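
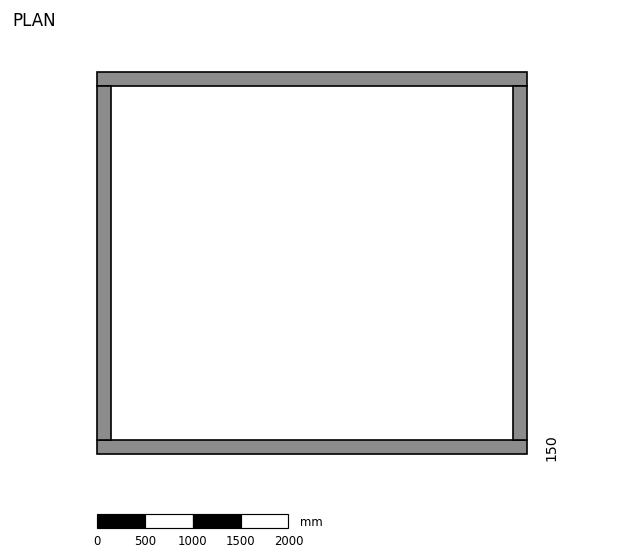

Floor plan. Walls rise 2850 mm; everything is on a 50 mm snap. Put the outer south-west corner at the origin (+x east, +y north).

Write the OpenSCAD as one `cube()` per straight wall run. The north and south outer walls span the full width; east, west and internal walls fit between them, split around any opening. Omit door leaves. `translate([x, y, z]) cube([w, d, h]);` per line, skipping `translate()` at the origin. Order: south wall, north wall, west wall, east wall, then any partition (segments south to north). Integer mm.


cube([4500, 150, 2850]);
translate([0, 3850, 0]) cube([4500, 150, 2850]);
translate([0, 150, 0]) cube([150, 3700, 2850]);
translate([4350, 150, 0]) cube([150, 3700, 2850]);


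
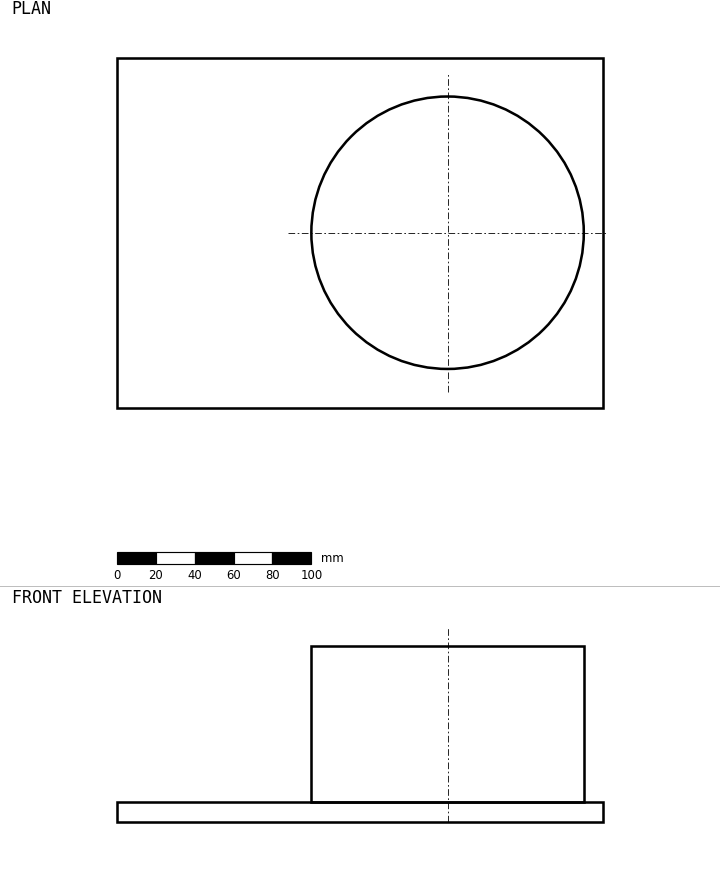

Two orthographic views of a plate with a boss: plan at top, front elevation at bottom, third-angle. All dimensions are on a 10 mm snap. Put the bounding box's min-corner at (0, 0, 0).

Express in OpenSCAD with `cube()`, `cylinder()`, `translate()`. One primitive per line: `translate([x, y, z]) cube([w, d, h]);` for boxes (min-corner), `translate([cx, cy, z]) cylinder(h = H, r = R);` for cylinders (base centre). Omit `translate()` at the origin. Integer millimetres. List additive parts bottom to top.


cube([250, 180, 10]);
translate([170, 90, 10]) cylinder(h = 80, r = 70);


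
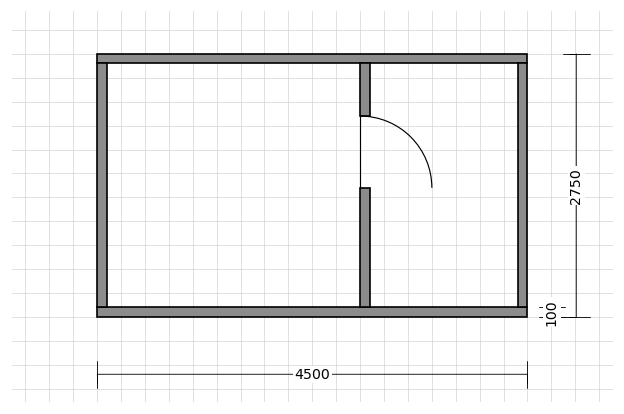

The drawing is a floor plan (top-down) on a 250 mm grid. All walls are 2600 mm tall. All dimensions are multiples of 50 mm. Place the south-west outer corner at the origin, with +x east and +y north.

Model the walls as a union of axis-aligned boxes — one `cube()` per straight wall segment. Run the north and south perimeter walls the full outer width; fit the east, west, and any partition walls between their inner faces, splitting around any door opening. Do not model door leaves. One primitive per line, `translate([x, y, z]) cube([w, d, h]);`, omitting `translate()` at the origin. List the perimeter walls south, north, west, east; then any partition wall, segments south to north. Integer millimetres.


cube([4500, 100, 2600]);
translate([0, 2650, 0]) cube([4500, 100, 2600]);
translate([0, 100, 0]) cube([100, 2550, 2600]);
translate([4400, 100, 0]) cube([100, 2550, 2600]);
translate([2750, 100, 0]) cube([100, 1250, 2600]);
translate([2750, 2100, 0]) cube([100, 550, 2600]);


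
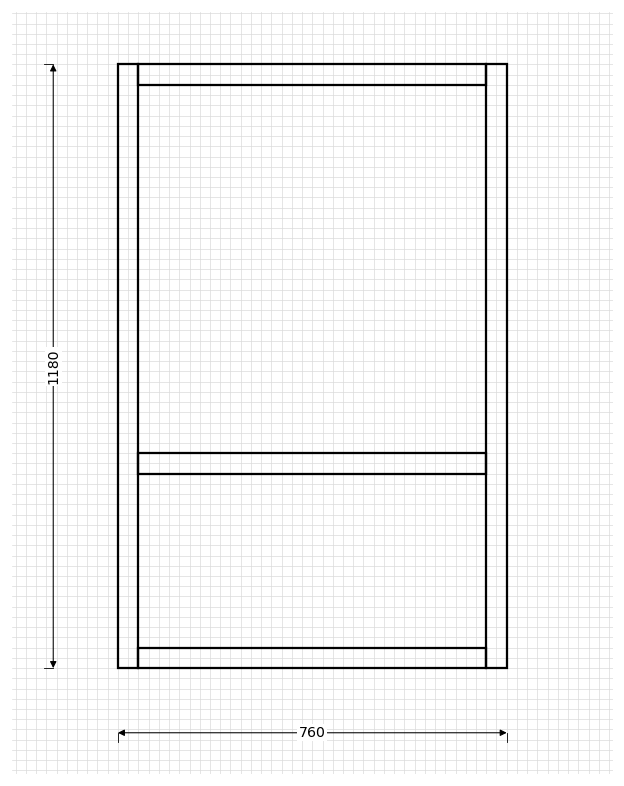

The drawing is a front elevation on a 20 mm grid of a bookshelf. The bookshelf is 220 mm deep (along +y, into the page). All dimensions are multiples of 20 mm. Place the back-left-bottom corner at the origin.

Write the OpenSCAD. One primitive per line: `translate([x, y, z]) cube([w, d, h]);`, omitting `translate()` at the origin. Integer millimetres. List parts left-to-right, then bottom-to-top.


cube([40, 220, 1180]);
translate([40, 0, 0]) cube([680, 220, 40]);
translate([40, 0, 380]) cube([680, 220, 40]);
translate([40, 0, 1140]) cube([680, 220, 40]);
translate([720, 0, 0]) cube([40, 220, 1180]);


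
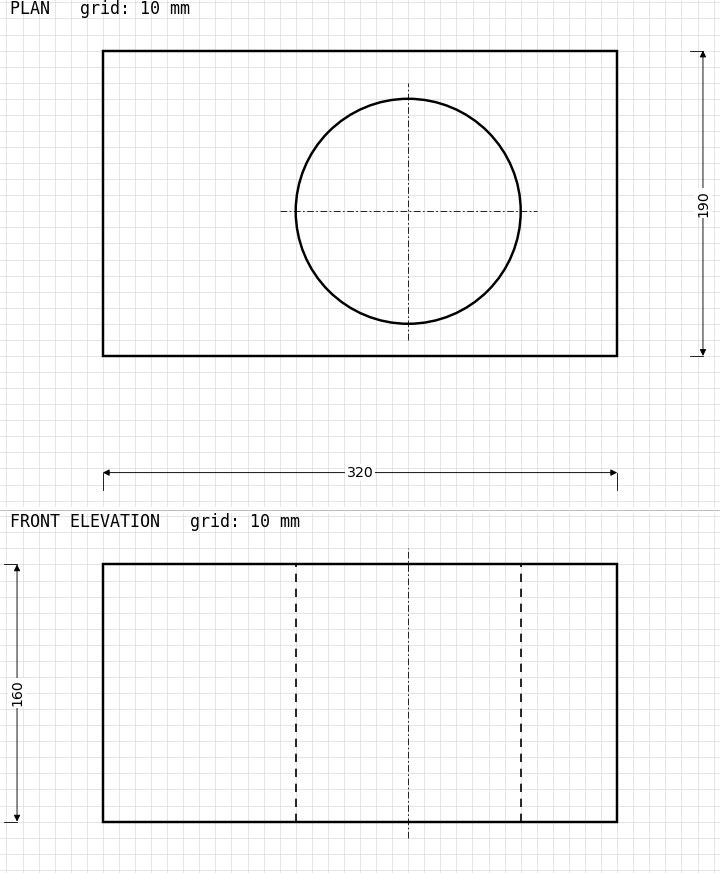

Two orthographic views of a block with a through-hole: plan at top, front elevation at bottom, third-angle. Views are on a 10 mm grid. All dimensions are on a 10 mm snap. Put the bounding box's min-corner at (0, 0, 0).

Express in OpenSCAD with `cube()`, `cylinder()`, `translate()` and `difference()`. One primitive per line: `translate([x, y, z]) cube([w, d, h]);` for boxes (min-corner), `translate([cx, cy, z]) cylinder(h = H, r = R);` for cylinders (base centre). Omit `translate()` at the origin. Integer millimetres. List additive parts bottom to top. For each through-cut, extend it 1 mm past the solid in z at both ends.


difference() {
  cube([320, 190, 160]);
  translate([190, 90, -1]) cylinder(h = 162, r = 70);
}


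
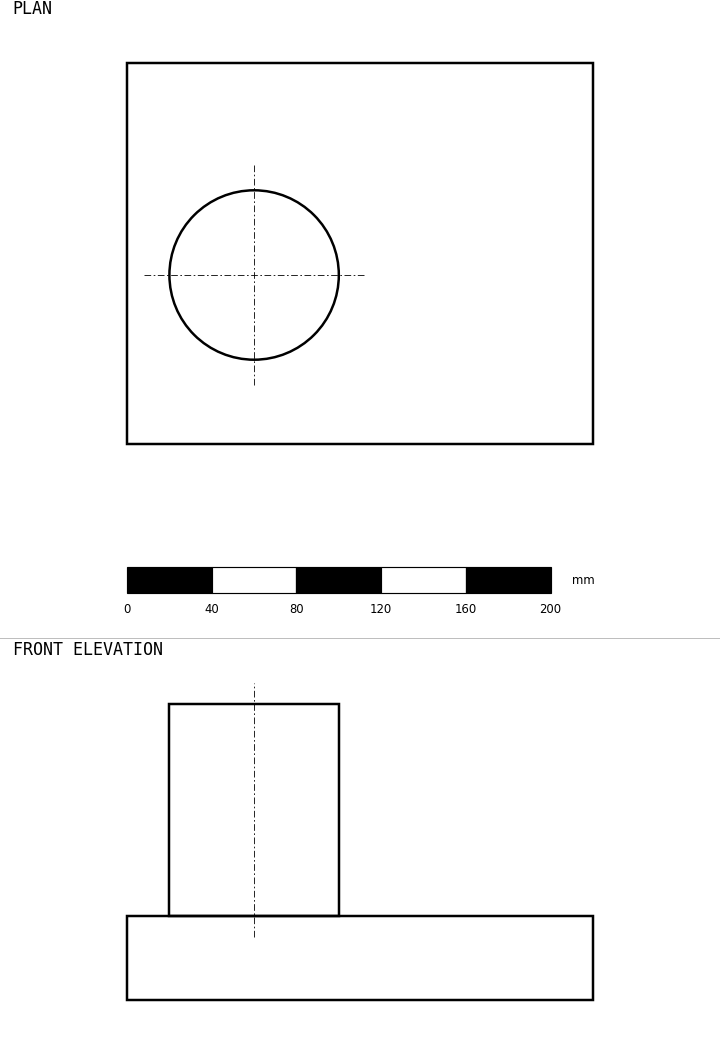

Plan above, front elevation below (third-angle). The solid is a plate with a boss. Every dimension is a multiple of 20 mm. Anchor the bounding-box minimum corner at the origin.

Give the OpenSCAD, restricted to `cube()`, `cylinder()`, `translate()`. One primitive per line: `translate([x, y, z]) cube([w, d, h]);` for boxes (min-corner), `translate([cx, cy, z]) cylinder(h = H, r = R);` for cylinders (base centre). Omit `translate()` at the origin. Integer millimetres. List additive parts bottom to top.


cube([220, 180, 40]);
translate([60, 80, 40]) cylinder(h = 100, r = 40);


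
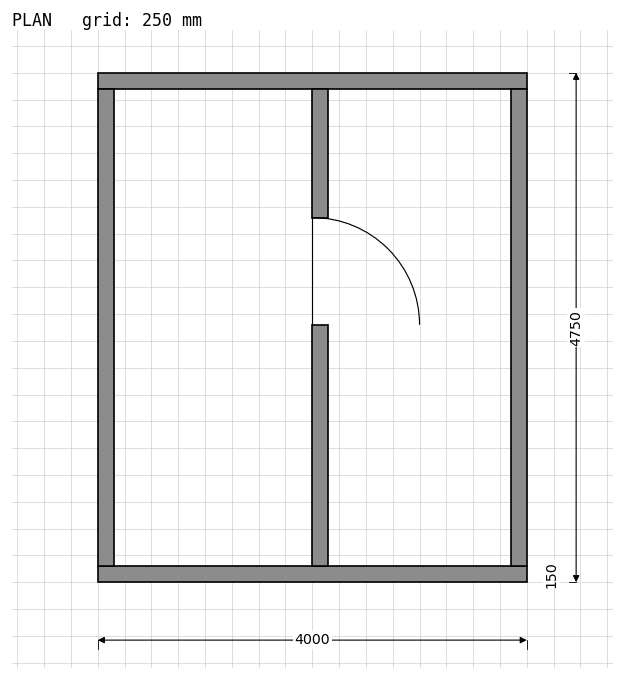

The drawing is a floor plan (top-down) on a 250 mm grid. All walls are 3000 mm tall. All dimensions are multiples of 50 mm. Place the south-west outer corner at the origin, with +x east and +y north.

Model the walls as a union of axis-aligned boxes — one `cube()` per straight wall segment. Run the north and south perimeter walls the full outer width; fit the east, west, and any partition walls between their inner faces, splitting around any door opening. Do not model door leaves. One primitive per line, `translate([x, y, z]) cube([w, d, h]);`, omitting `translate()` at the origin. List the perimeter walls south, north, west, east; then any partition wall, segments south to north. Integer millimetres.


cube([4000, 150, 3000]);
translate([0, 4600, 0]) cube([4000, 150, 3000]);
translate([0, 150, 0]) cube([150, 4450, 3000]);
translate([3850, 150, 0]) cube([150, 4450, 3000]);
translate([2000, 150, 0]) cube([150, 2250, 3000]);
translate([2000, 3400, 0]) cube([150, 1200, 3000]);


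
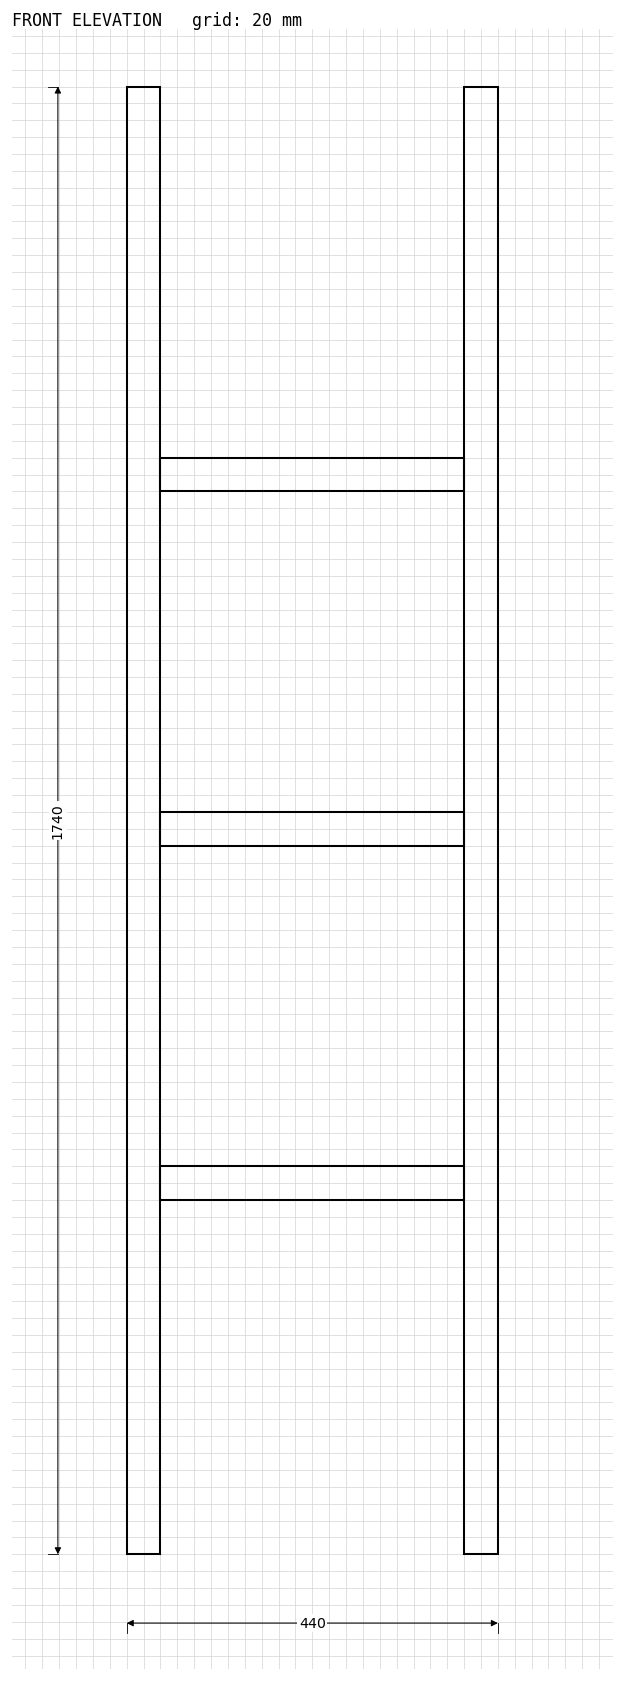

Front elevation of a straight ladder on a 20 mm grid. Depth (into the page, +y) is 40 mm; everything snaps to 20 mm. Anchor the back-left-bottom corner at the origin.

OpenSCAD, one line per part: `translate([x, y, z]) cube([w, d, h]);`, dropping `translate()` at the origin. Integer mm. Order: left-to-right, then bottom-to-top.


cube([40, 40, 1740]);
translate([40, 0, 420]) cube([360, 40, 40]);
translate([40, 0, 840]) cube([360, 40, 40]);
translate([40, 0, 1260]) cube([360, 40, 40]);
translate([400, 0, 0]) cube([40, 40, 1740]);


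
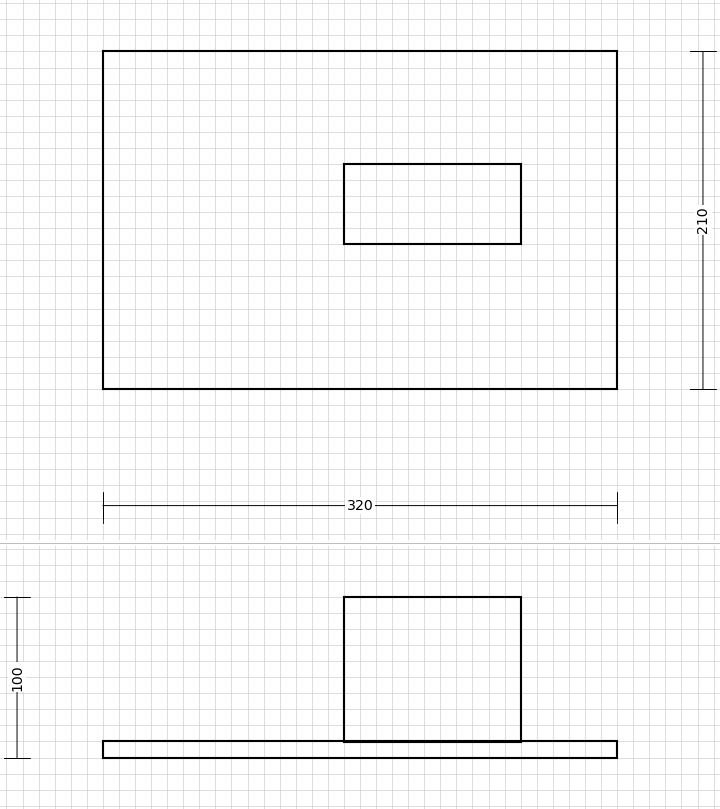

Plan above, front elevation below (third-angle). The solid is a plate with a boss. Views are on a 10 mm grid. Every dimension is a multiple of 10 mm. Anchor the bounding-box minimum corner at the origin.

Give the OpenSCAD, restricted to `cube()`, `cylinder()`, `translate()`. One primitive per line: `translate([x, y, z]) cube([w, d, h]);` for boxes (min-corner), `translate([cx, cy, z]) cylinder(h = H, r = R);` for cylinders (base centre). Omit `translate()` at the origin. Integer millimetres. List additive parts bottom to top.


cube([320, 210, 10]);
translate([150, 90, 10]) cube([110, 50, 90]);


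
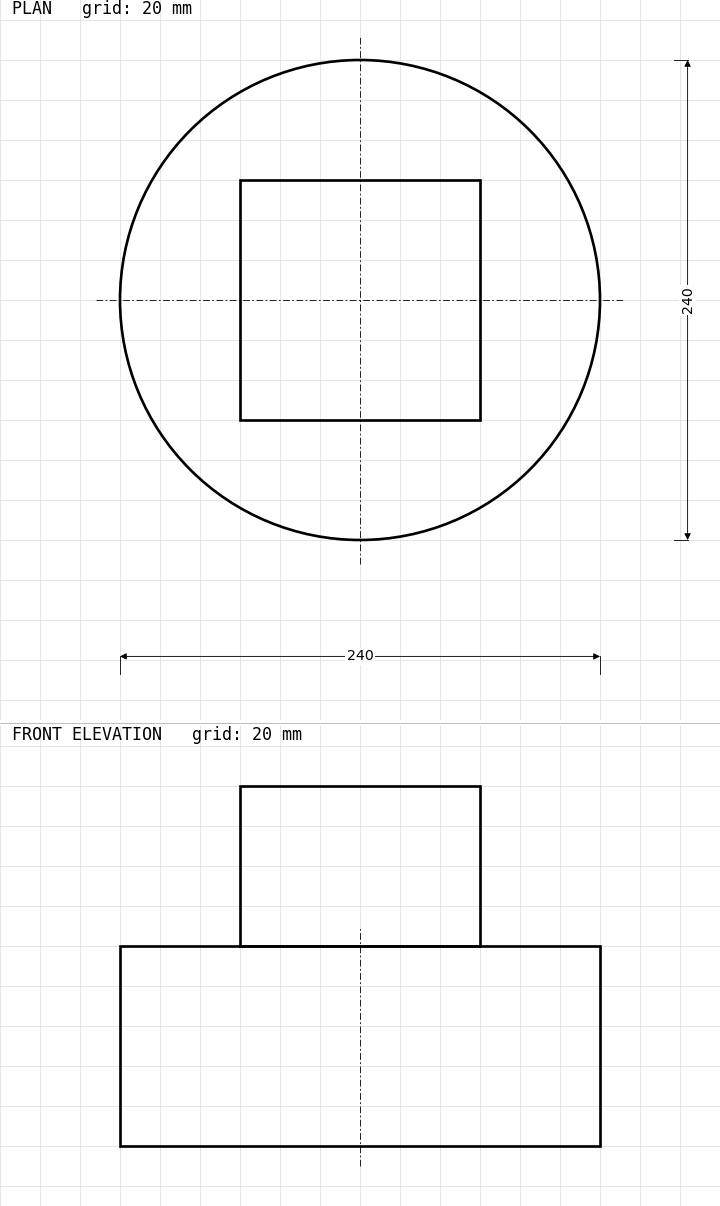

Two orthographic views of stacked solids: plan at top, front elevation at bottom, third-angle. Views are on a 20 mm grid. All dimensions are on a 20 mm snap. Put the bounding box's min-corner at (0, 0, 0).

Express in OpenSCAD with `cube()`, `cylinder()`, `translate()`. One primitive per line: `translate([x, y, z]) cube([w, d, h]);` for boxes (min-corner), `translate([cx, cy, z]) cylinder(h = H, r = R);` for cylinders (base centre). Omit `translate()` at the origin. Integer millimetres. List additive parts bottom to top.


translate([120, 120, 0]) cylinder(h = 100, r = 120);
translate([60, 60, 100]) cube([120, 120, 80]);


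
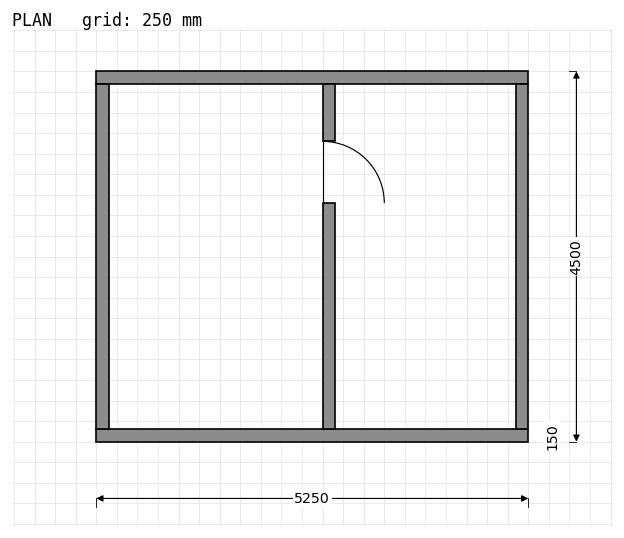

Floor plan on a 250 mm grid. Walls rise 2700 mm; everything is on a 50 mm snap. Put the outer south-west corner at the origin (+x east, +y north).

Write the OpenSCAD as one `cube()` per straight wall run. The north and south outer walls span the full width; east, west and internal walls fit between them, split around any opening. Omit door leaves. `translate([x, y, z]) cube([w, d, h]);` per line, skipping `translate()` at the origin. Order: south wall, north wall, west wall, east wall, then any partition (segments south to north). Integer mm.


cube([5250, 150, 2700]);
translate([0, 4350, 0]) cube([5250, 150, 2700]);
translate([0, 150, 0]) cube([150, 4200, 2700]);
translate([5100, 150, 0]) cube([150, 4200, 2700]);
translate([2750, 150, 0]) cube([150, 2750, 2700]);
translate([2750, 3650, 0]) cube([150, 700, 2700]);


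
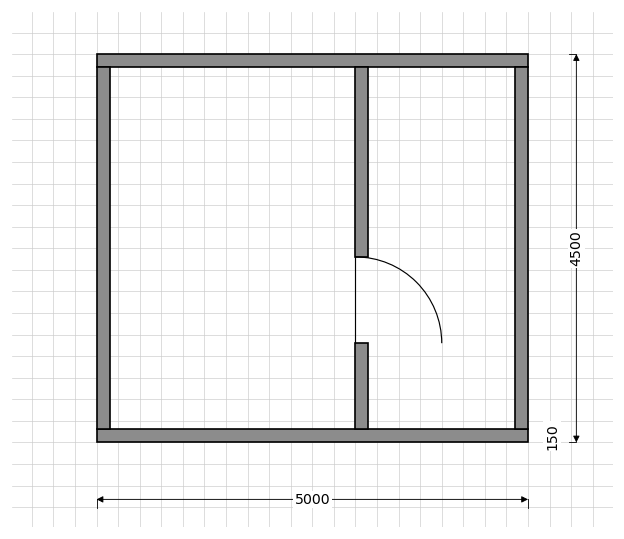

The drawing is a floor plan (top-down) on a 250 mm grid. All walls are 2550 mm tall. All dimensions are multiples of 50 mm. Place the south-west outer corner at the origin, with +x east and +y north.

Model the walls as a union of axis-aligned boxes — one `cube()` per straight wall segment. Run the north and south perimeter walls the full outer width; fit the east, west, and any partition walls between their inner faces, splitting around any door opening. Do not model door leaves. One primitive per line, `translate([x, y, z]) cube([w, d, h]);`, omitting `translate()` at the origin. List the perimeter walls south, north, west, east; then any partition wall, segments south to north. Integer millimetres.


cube([5000, 150, 2550]);
translate([0, 4350, 0]) cube([5000, 150, 2550]);
translate([0, 150, 0]) cube([150, 4200, 2550]);
translate([4850, 150, 0]) cube([150, 4200, 2550]);
translate([3000, 150, 0]) cube([150, 1000, 2550]);
translate([3000, 2150, 0]) cube([150, 2200, 2550]);


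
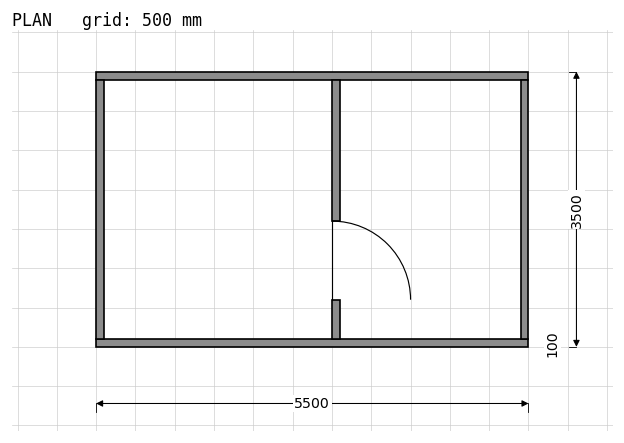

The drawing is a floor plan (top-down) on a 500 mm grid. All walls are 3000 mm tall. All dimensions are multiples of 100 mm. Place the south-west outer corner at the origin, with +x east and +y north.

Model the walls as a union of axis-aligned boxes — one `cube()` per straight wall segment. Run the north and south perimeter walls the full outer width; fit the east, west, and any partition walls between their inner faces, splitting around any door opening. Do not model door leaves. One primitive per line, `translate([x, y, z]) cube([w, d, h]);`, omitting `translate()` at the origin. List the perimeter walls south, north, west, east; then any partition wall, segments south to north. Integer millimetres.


cube([5500, 100, 3000]);
translate([0, 3400, 0]) cube([5500, 100, 3000]);
translate([0, 100, 0]) cube([100, 3300, 3000]);
translate([5400, 100, 0]) cube([100, 3300, 3000]);
translate([3000, 100, 0]) cube([100, 500, 3000]);
translate([3000, 1600, 0]) cube([100, 1800, 3000]);


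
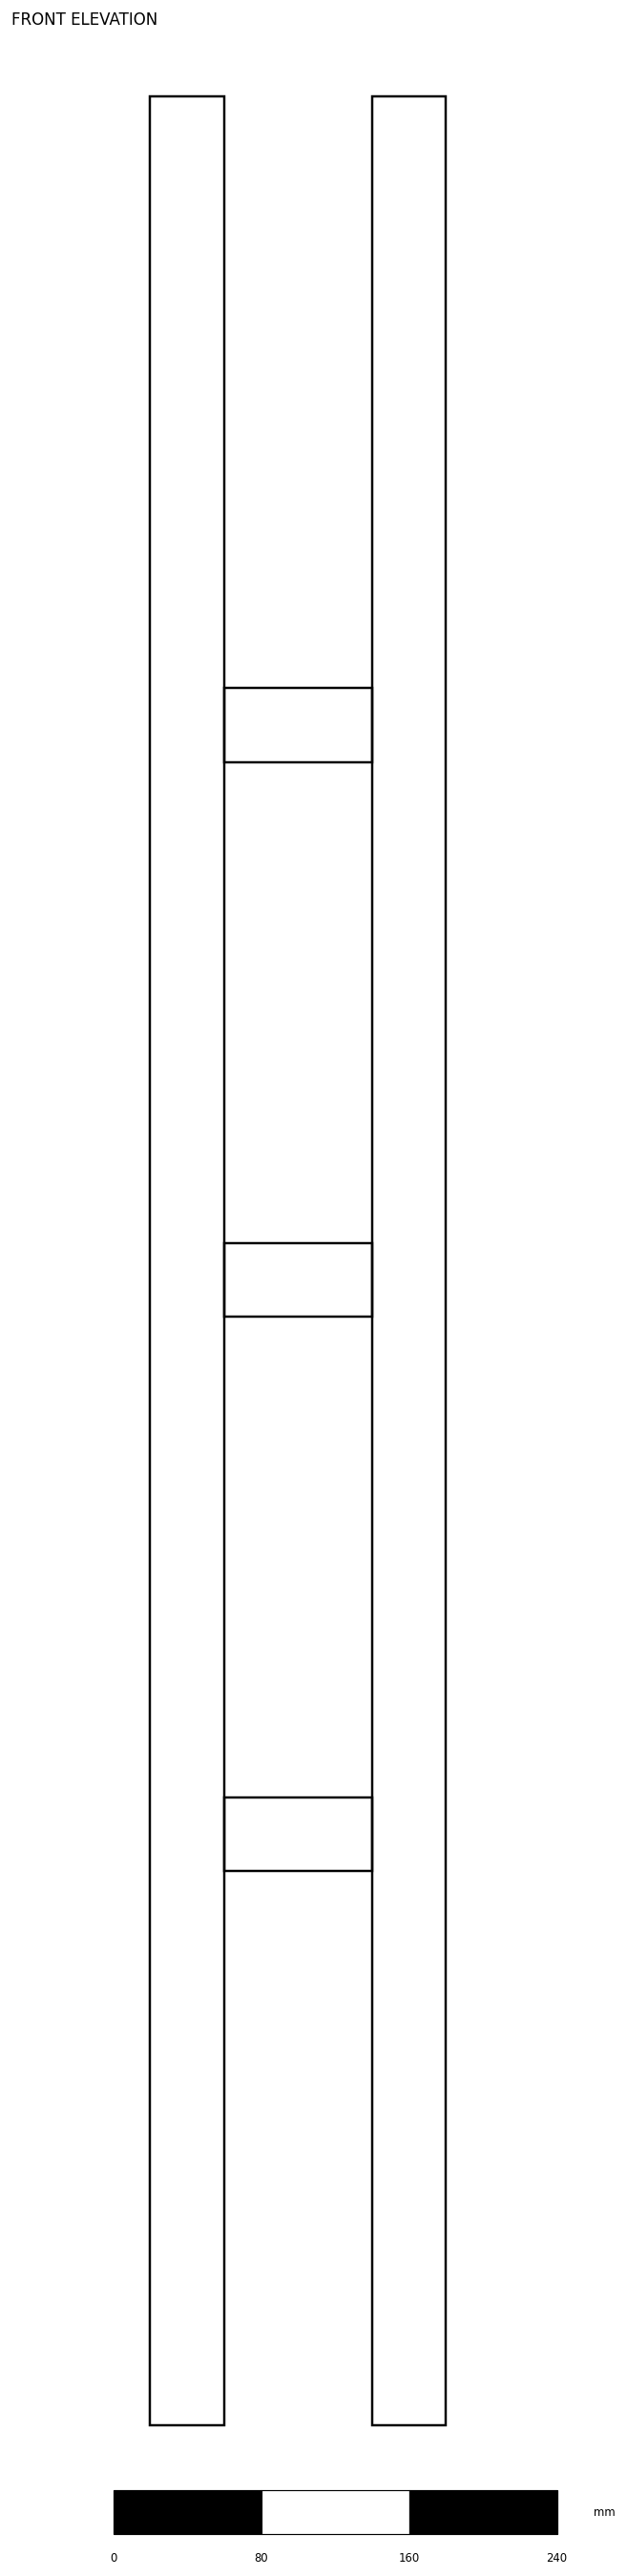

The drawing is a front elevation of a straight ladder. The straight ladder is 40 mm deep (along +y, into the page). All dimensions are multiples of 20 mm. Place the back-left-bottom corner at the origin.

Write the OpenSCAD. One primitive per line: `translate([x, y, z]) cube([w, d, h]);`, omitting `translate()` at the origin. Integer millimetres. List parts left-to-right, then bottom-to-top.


cube([40, 40, 1260]);
translate([40, 0, 300]) cube([80, 40, 40]);
translate([40, 0, 600]) cube([80, 40, 40]);
translate([40, 0, 900]) cube([80, 40, 40]);
translate([120, 0, 0]) cube([40, 40, 1260]);


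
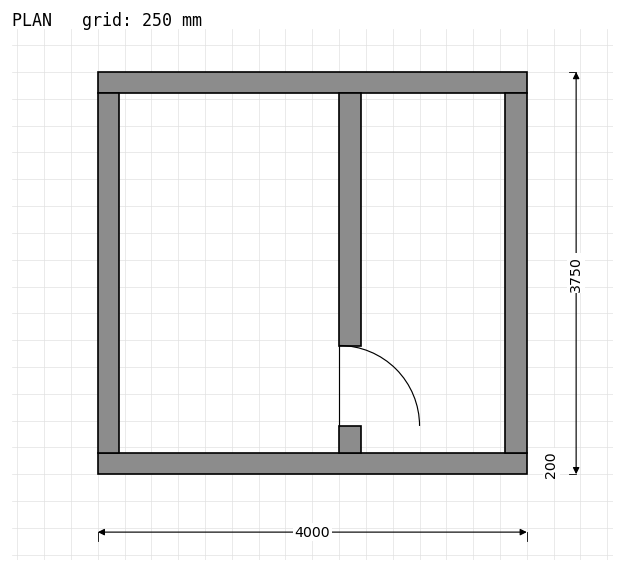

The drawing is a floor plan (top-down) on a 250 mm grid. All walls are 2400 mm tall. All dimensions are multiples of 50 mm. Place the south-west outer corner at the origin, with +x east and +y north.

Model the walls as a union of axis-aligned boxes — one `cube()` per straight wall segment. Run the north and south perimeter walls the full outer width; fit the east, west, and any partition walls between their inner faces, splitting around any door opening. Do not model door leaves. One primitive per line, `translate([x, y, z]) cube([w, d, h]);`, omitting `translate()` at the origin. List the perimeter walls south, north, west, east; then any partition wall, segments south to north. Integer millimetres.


cube([4000, 200, 2400]);
translate([0, 3550, 0]) cube([4000, 200, 2400]);
translate([0, 200, 0]) cube([200, 3350, 2400]);
translate([3800, 200, 0]) cube([200, 3350, 2400]);
translate([2250, 200, 0]) cube([200, 250, 2400]);
translate([2250, 1200, 0]) cube([200, 2350, 2400]);


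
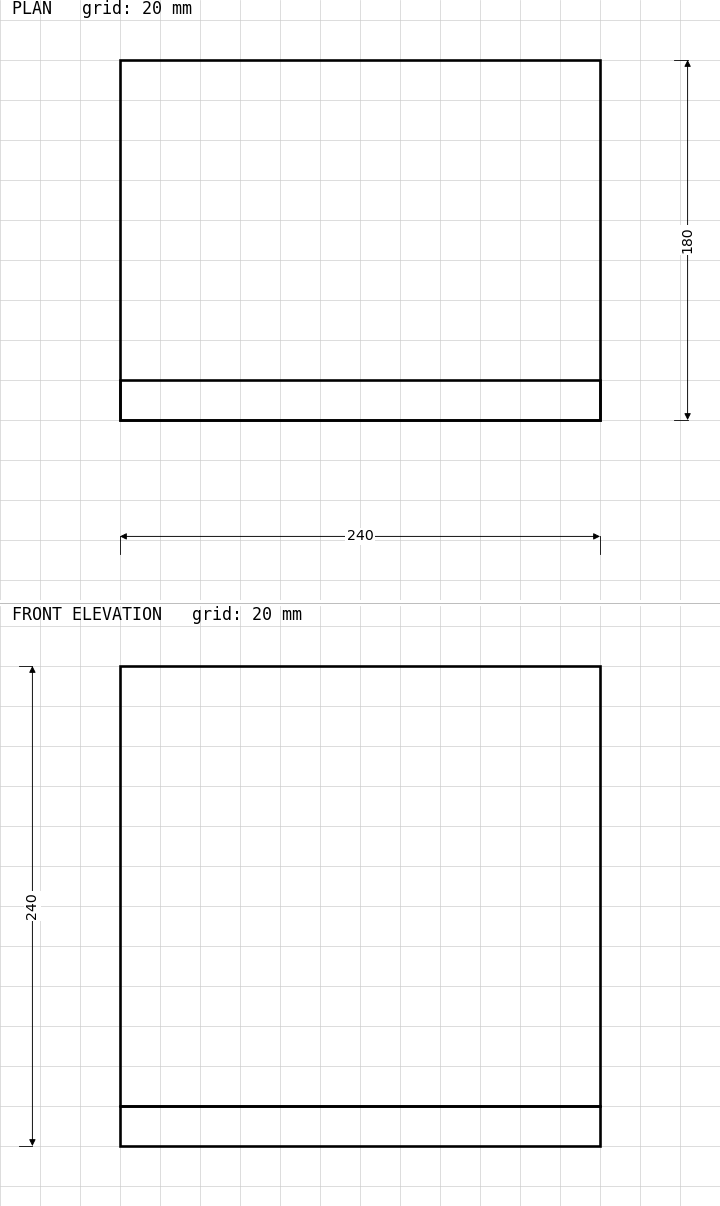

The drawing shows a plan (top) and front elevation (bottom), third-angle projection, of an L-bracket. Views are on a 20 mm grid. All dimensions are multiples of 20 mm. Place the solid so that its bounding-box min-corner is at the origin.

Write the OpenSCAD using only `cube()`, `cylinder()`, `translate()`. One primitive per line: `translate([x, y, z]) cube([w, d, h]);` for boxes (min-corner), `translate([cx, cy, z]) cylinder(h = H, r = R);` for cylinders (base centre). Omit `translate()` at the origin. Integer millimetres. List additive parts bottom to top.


cube([240, 180, 20]);
translate([0, 0, 20]) cube([240, 20, 220]);


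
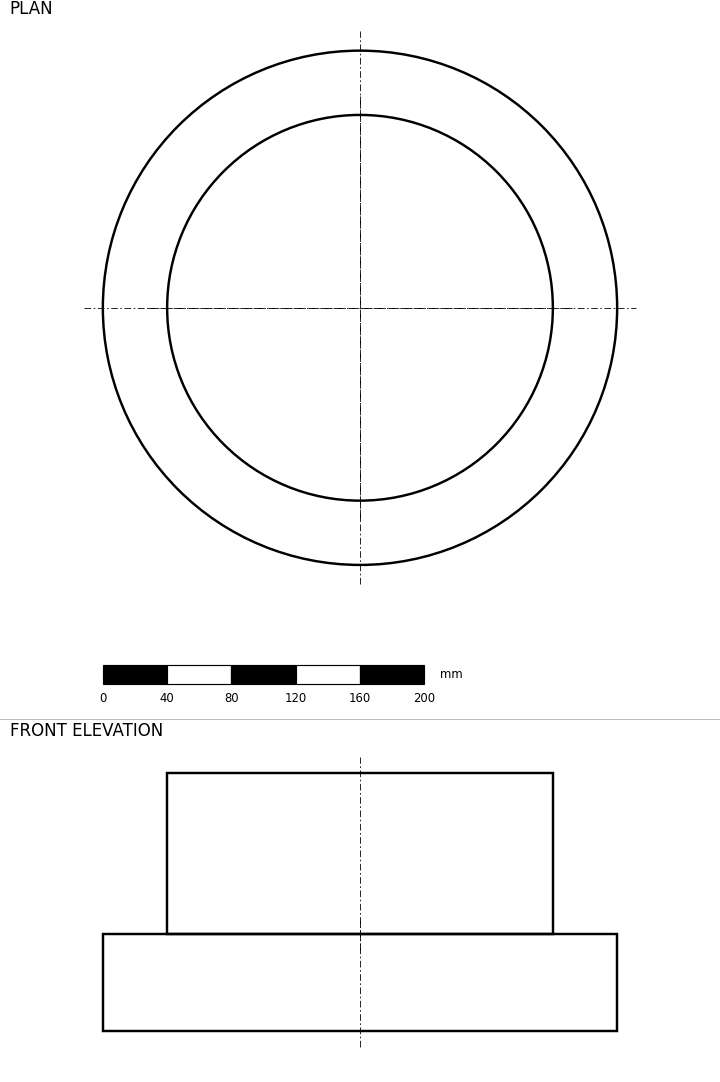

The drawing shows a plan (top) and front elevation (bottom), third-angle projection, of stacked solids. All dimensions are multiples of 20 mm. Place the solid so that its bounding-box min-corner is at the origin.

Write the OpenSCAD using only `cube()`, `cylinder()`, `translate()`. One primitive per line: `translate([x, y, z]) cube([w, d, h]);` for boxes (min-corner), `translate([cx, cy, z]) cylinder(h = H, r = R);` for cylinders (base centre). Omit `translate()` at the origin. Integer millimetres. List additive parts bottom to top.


translate([160, 160, 0]) cylinder(h = 60, r = 160);
translate([160, 160, 60]) cylinder(h = 100, r = 120);


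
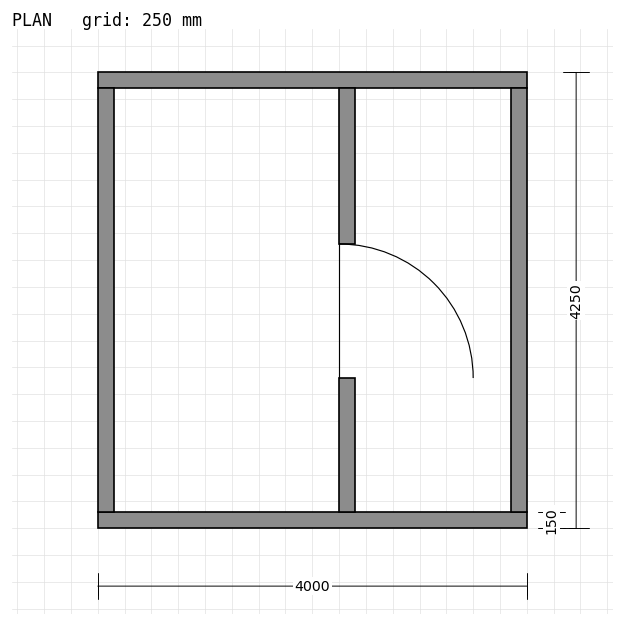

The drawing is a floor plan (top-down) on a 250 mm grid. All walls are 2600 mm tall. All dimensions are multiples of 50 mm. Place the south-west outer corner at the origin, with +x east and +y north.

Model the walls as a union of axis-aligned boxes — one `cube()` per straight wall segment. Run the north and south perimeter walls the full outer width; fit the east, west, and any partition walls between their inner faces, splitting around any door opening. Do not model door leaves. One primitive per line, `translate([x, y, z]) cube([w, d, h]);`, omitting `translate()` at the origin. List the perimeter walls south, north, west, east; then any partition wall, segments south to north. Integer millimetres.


cube([4000, 150, 2600]);
translate([0, 4100, 0]) cube([4000, 150, 2600]);
translate([0, 150, 0]) cube([150, 3950, 2600]);
translate([3850, 150, 0]) cube([150, 3950, 2600]);
translate([2250, 150, 0]) cube([150, 1250, 2600]);
translate([2250, 2650, 0]) cube([150, 1450, 2600]);


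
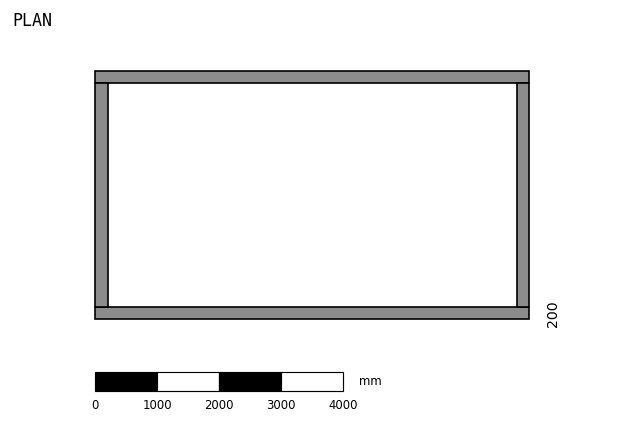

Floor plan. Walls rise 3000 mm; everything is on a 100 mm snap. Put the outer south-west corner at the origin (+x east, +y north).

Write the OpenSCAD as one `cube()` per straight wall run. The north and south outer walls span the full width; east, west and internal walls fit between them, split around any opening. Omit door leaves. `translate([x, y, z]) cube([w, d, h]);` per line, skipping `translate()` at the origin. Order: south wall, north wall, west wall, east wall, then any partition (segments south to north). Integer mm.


cube([7000, 200, 3000]);
translate([0, 3800, 0]) cube([7000, 200, 3000]);
translate([0, 200, 0]) cube([200, 3600, 3000]);
translate([6800, 200, 0]) cube([200, 3600, 3000]);


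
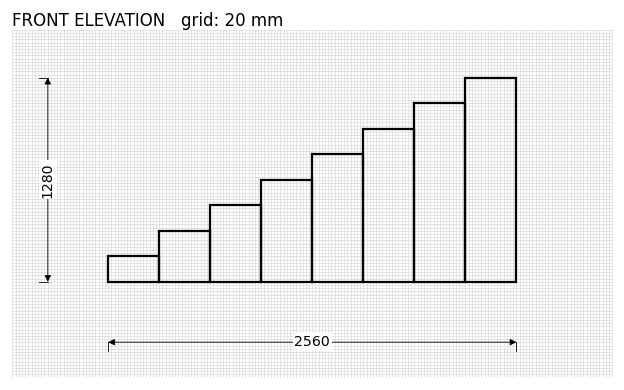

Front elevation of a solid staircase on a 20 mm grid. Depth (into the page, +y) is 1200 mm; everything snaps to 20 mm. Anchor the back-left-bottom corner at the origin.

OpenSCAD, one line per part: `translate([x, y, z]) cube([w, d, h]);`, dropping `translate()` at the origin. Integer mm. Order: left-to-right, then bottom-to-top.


cube([320, 1200, 160]);
translate([320, 0, 0]) cube([320, 1200, 320]);
translate([640, 0, 0]) cube([320, 1200, 480]);
translate([960, 0, 0]) cube([320, 1200, 640]);
translate([1280, 0, 0]) cube([320, 1200, 800]);
translate([1600, 0, 0]) cube([320, 1200, 960]);
translate([1920, 0, 0]) cube([320, 1200, 1120]);
translate([2240, 0, 0]) cube([320, 1200, 1280]);


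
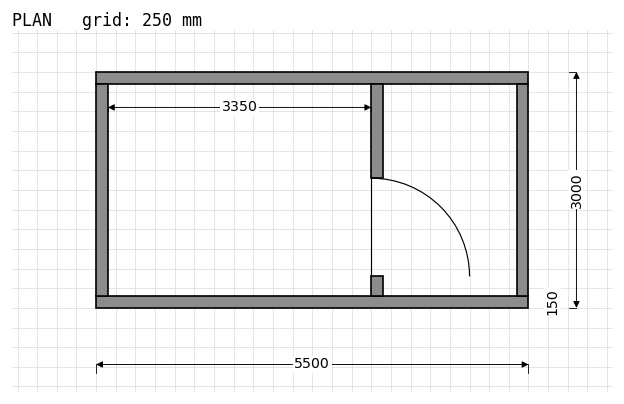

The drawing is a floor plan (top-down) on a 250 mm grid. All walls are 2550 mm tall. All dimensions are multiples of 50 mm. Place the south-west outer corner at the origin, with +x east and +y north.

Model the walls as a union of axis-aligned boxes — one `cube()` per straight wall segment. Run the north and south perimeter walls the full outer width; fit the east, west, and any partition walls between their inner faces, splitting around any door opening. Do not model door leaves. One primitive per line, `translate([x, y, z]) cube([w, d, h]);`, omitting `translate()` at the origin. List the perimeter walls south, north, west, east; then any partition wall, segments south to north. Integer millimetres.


cube([5500, 150, 2550]);
translate([0, 2850, 0]) cube([5500, 150, 2550]);
translate([0, 150, 0]) cube([150, 2700, 2550]);
translate([5350, 150, 0]) cube([150, 2700, 2550]);
translate([3500, 150, 0]) cube([150, 250, 2550]);
translate([3500, 1650, 0]) cube([150, 1200, 2550]);


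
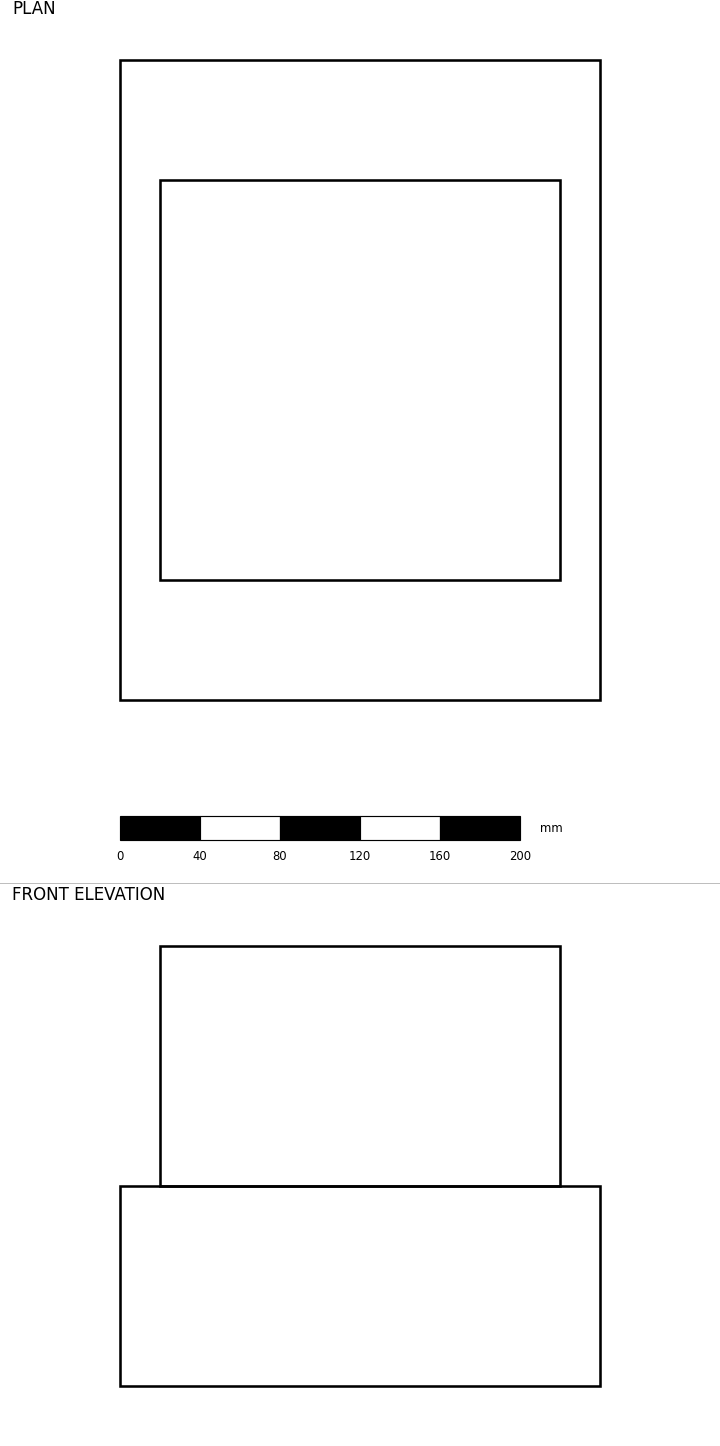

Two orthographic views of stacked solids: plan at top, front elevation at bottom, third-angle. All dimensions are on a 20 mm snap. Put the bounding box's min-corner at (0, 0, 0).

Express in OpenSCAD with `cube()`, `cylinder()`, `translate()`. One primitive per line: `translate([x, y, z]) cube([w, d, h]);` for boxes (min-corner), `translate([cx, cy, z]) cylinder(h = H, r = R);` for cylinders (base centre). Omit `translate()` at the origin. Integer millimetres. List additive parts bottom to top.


cube([240, 320, 100]);
translate([20, 60, 100]) cube([200, 200, 120]);


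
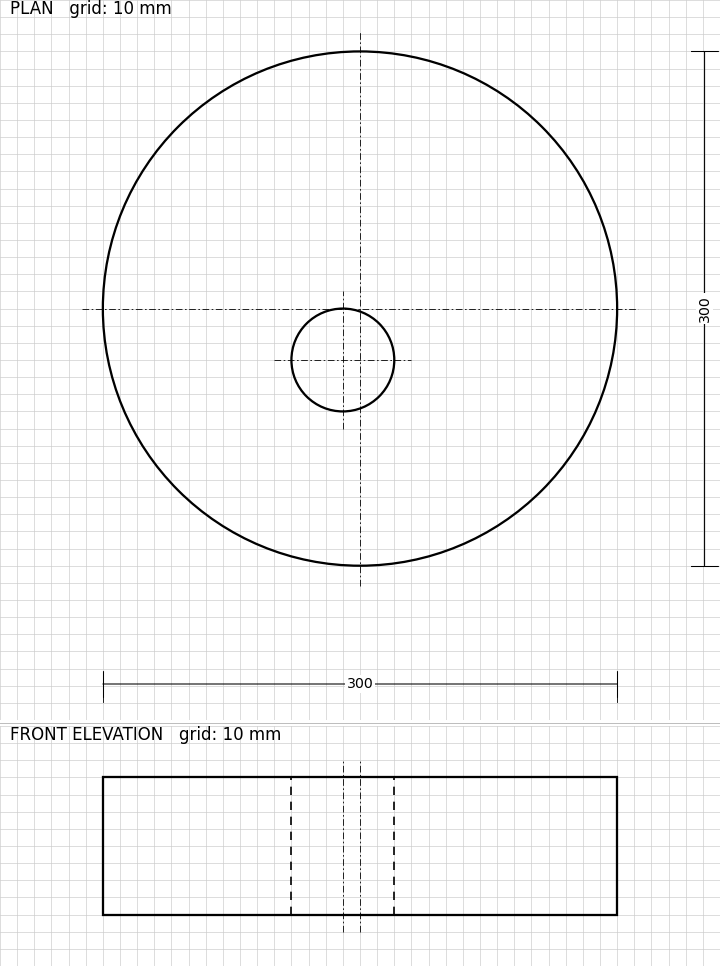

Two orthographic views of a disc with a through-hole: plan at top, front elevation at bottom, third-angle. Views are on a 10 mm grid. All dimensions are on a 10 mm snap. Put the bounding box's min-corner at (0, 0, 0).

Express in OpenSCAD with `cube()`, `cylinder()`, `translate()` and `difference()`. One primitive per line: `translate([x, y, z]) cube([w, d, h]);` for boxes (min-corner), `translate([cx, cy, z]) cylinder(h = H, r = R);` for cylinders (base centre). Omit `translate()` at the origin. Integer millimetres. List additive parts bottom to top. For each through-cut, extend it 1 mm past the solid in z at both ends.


difference() {
  translate([150, 150, 0]) cylinder(h = 80, r = 150);
  translate([140, 120, -1]) cylinder(h = 82, r = 30);
}


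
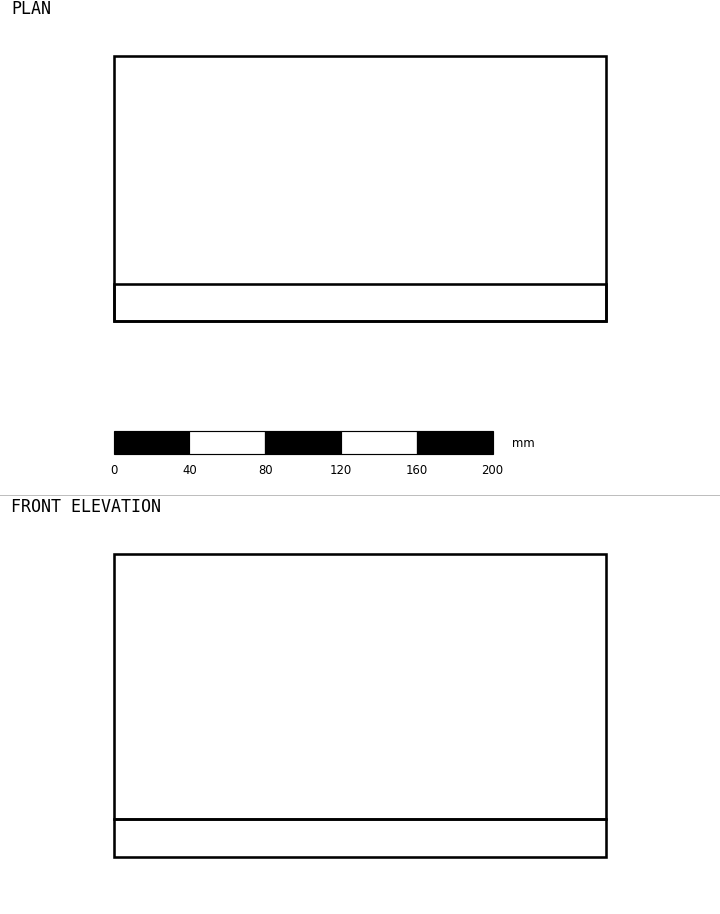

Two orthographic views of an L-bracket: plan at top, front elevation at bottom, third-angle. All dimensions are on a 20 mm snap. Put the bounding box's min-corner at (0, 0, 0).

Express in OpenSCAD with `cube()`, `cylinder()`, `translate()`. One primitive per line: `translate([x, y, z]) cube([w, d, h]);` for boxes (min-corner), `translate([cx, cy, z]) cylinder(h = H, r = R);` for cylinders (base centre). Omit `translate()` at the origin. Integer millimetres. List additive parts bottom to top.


cube([260, 140, 20]);
translate([0, 0, 20]) cube([260, 20, 140]);


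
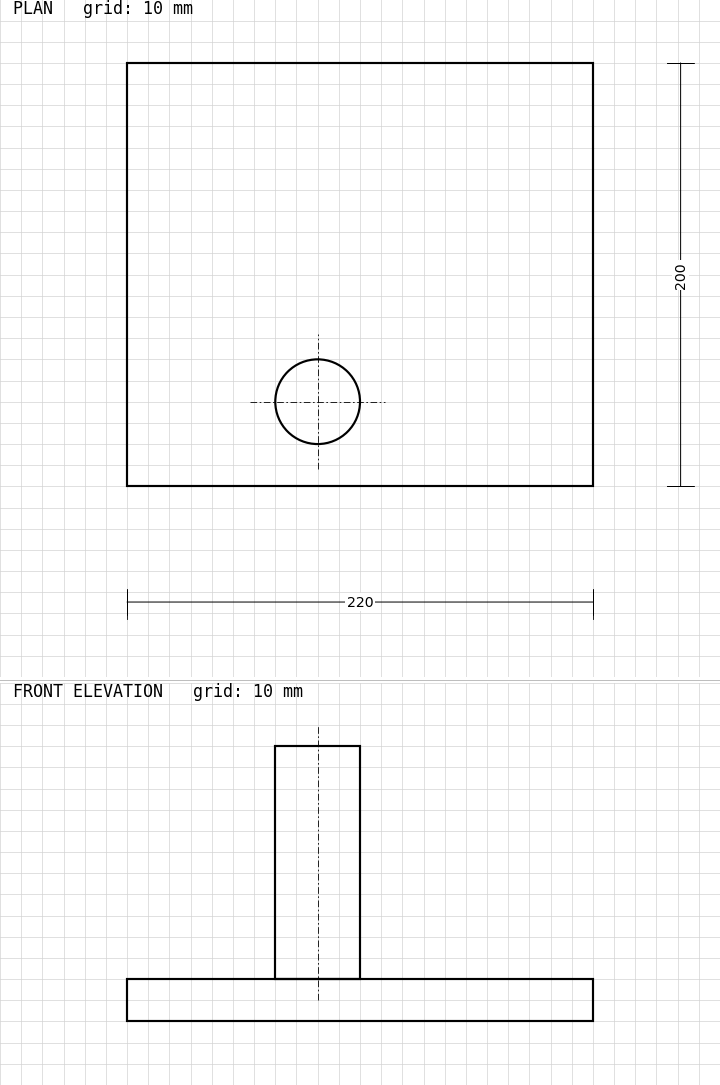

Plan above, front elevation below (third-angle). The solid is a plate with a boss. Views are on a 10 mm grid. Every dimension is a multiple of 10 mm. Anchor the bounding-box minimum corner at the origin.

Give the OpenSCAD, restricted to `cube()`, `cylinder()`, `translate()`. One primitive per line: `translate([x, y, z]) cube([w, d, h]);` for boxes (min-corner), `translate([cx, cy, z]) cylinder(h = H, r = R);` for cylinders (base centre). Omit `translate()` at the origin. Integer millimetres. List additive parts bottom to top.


cube([220, 200, 20]);
translate([90, 40, 20]) cylinder(h = 110, r = 20);


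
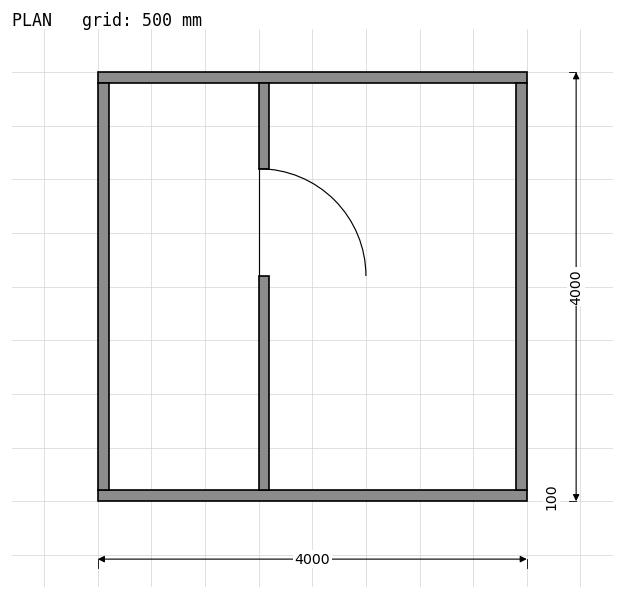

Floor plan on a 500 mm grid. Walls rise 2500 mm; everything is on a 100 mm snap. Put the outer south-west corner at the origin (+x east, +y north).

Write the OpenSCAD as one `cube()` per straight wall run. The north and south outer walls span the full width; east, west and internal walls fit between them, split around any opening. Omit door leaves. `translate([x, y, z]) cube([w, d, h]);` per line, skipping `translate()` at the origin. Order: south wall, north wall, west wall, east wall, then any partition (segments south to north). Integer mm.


cube([4000, 100, 2500]);
translate([0, 3900, 0]) cube([4000, 100, 2500]);
translate([0, 100, 0]) cube([100, 3800, 2500]);
translate([3900, 100, 0]) cube([100, 3800, 2500]);
translate([1500, 100, 0]) cube([100, 2000, 2500]);
translate([1500, 3100, 0]) cube([100, 800, 2500]);


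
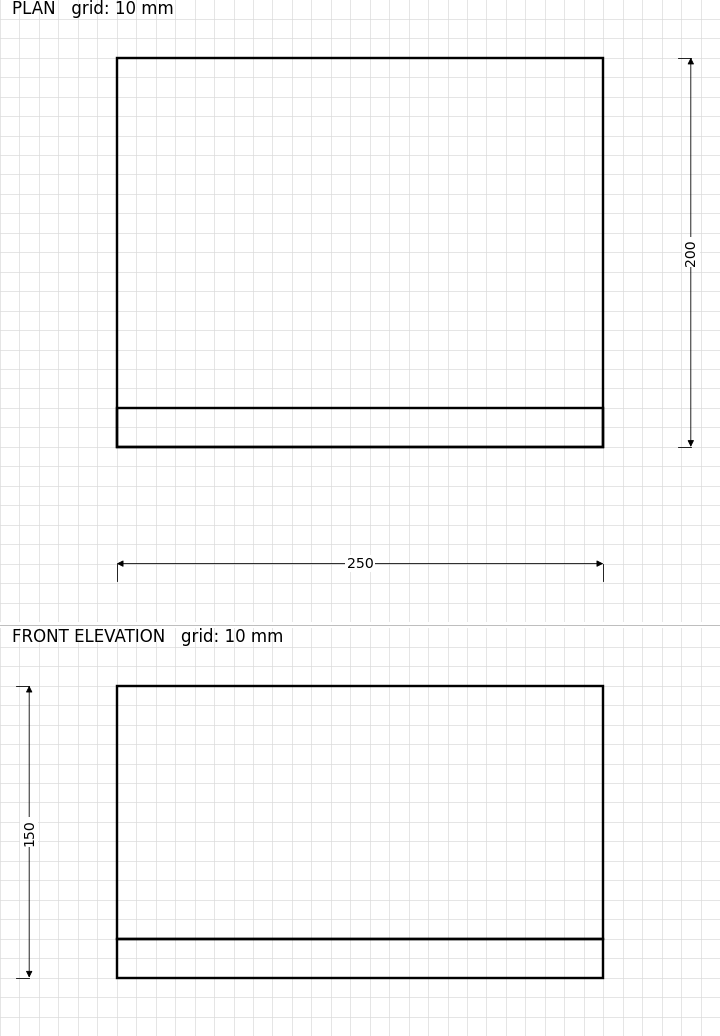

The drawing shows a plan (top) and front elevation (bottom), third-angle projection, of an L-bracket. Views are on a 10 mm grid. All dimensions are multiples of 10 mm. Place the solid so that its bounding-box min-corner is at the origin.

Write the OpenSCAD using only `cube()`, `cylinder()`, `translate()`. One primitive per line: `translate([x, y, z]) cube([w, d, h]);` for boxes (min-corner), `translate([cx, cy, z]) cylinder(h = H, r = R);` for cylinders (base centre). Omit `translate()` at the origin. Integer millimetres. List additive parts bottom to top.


cube([250, 200, 20]);
translate([0, 0, 20]) cube([250, 20, 130]);


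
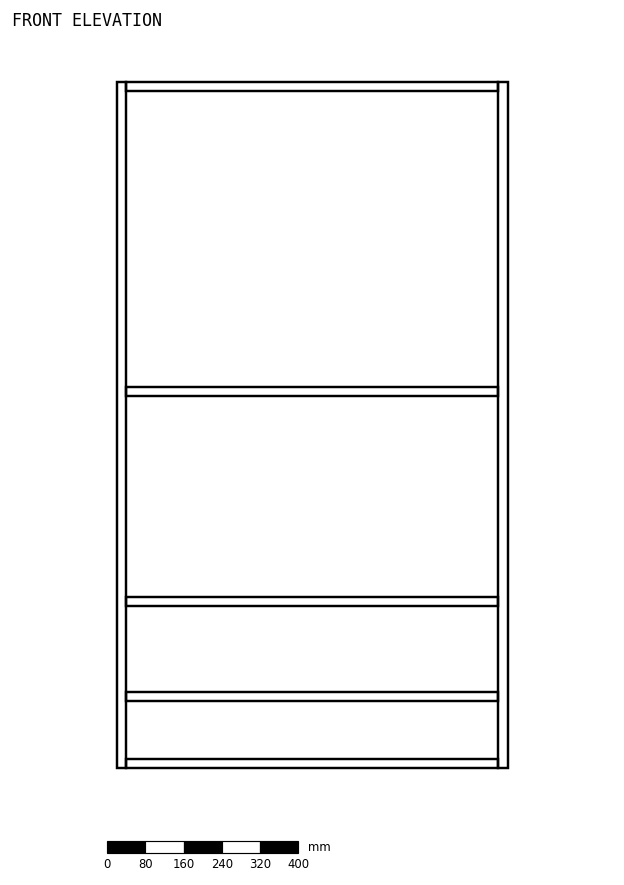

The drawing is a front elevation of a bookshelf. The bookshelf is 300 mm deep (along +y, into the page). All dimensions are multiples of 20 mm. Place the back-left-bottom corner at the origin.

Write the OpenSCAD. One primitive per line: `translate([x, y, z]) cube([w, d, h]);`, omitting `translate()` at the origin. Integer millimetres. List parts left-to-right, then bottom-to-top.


cube([20, 300, 1440]);
translate([20, 0, 0]) cube([780, 300, 20]);
translate([20, 0, 140]) cube([780, 300, 20]);
translate([20, 0, 340]) cube([780, 300, 20]);
translate([20, 0, 780]) cube([780, 300, 20]);
translate([20, 0, 1420]) cube([780, 300, 20]);
translate([800, 0, 0]) cube([20, 300, 1440]);


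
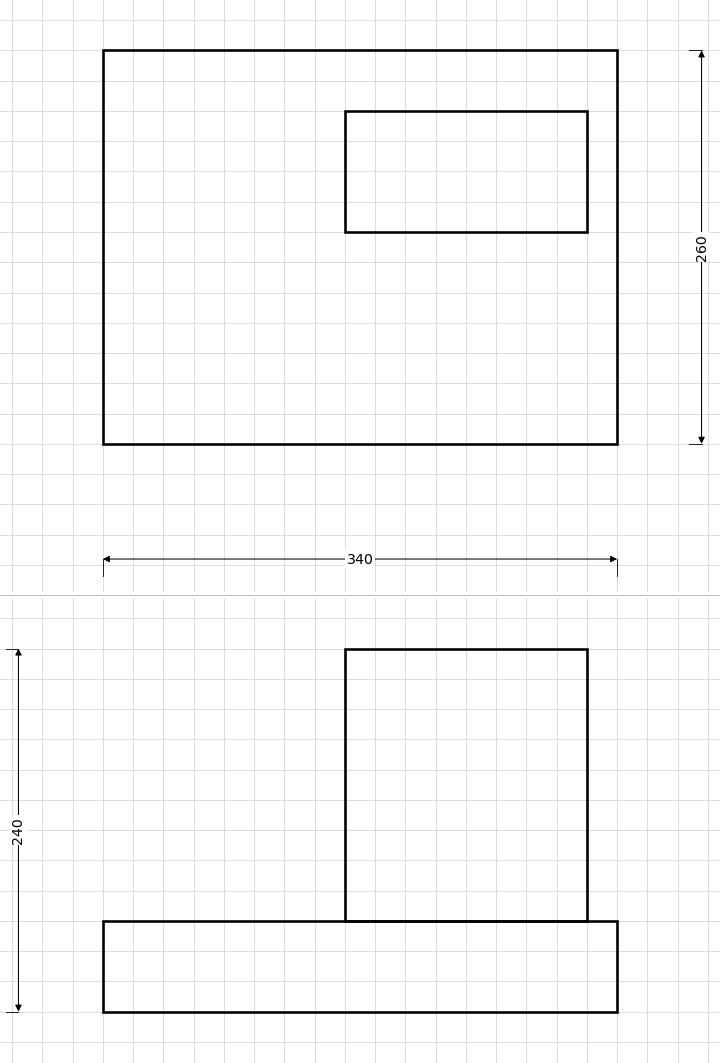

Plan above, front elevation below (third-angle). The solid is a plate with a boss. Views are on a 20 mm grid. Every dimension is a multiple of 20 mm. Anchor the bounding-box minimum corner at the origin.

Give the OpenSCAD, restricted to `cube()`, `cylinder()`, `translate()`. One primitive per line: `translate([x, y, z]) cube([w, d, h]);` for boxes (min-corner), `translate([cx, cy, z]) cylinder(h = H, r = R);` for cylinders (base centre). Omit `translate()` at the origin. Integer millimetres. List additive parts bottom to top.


cube([340, 260, 60]);
translate([160, 140, 60]) cube([160, 80, 180]);


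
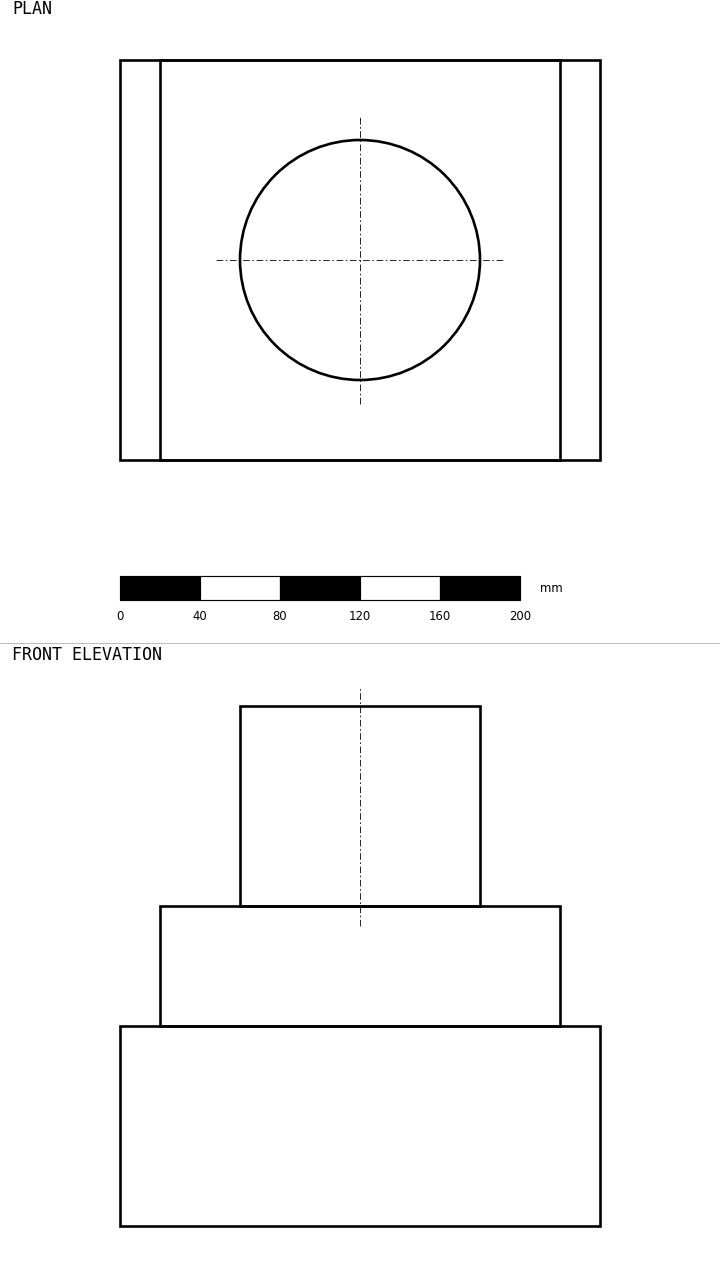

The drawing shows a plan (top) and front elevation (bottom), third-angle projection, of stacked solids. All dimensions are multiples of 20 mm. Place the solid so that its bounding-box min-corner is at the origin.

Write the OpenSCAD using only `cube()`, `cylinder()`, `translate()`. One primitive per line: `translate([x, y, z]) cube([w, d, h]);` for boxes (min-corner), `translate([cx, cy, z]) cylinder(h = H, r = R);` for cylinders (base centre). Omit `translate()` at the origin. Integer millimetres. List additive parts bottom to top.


cube([240, 200, 100]);
translate([20, 0, 100]) cube([200, 200, 60]);
translate([120, 100, 160]) cylinder(h = 100, r = 60);


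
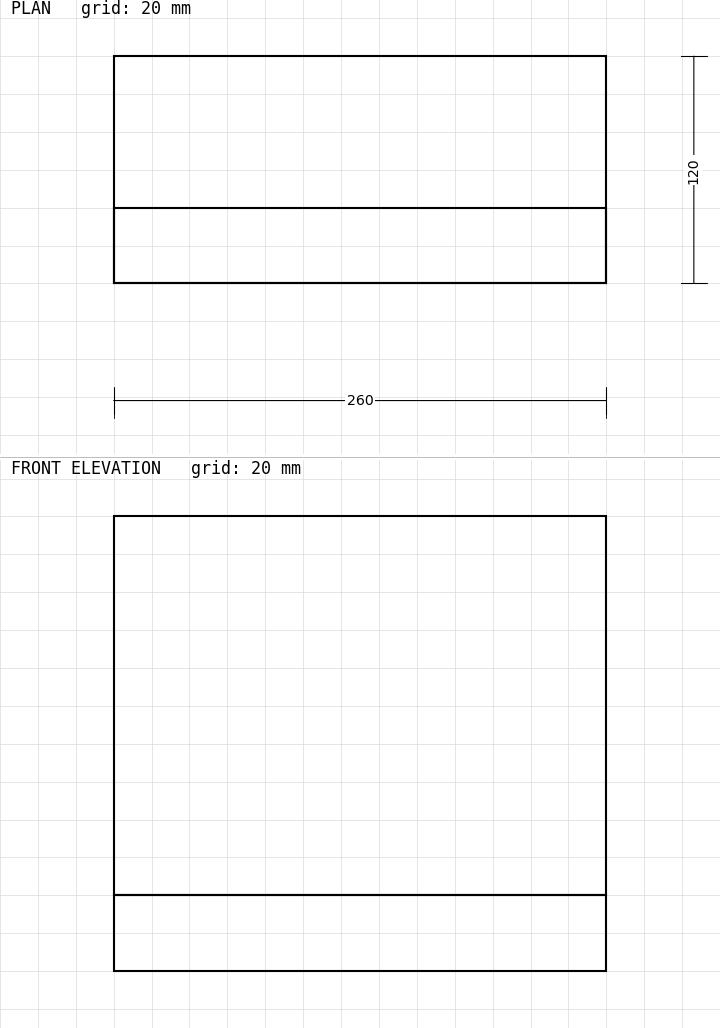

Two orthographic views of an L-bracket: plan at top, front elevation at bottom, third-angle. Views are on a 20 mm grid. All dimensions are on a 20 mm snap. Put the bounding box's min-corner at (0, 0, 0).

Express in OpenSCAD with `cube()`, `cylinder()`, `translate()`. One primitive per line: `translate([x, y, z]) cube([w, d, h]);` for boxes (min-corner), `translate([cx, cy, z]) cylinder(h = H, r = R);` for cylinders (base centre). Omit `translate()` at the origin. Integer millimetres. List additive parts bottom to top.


cube([260, 120, 40]);
translate([0, 0, 40]) cube([260, 40, 200]);


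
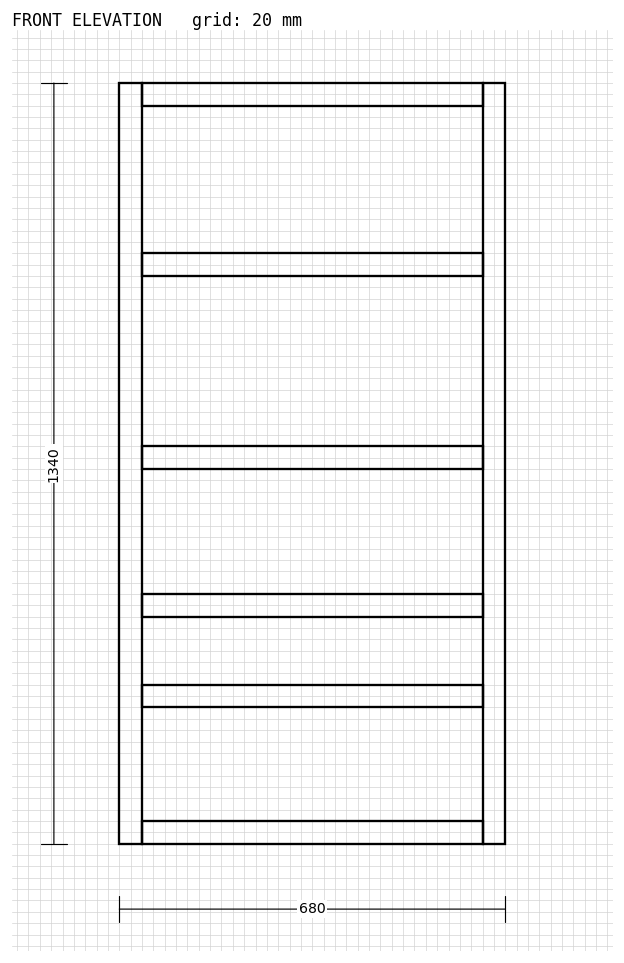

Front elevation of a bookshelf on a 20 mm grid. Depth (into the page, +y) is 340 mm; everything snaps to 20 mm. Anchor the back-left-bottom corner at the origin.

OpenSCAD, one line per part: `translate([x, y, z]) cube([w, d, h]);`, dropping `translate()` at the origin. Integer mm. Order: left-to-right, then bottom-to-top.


cube([40, 340, 1340]);
translate([40, 0, 0]) cube([600, 340, 40]);
translate([40, 0, 240]) cube([600, 340, 40]);
translate([40, 0, 400]) cube([600, 340, 40]);
translate([40, 0, 660]) cube([600, 340, 40]);
translate([40, 0, 1000]) cube([600, 340, 40]);
translate([40, 0, 1300]) cube([600, 340, 40]);
translate([640, 0, 0]) cube([40, 340, 1340]);


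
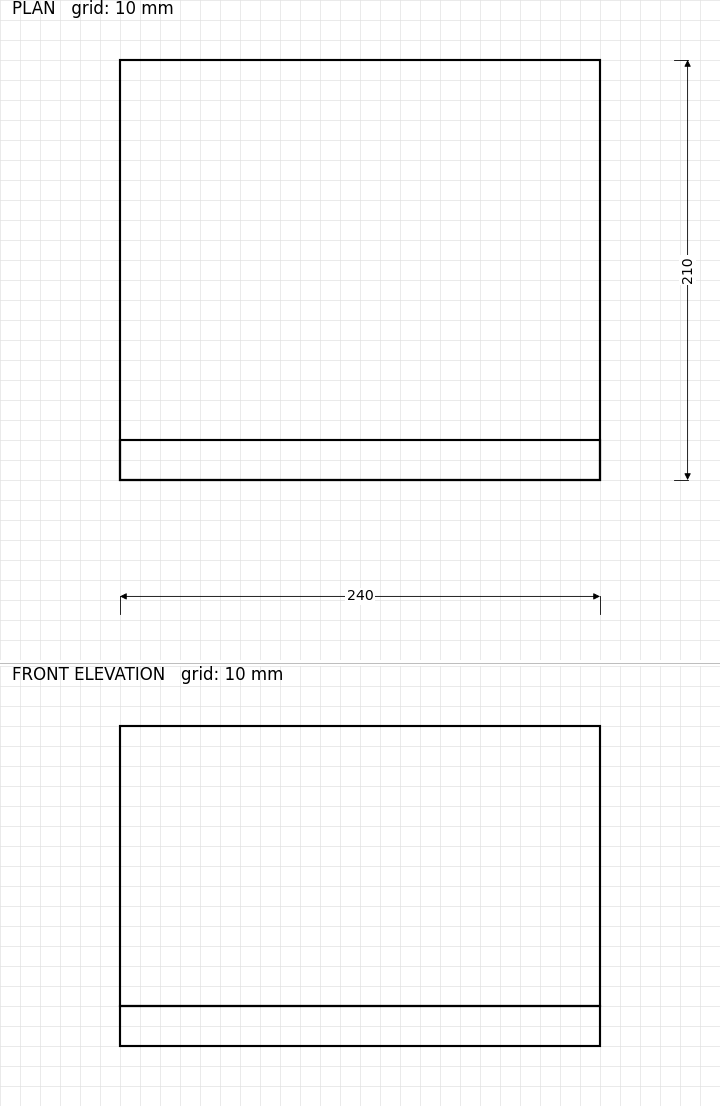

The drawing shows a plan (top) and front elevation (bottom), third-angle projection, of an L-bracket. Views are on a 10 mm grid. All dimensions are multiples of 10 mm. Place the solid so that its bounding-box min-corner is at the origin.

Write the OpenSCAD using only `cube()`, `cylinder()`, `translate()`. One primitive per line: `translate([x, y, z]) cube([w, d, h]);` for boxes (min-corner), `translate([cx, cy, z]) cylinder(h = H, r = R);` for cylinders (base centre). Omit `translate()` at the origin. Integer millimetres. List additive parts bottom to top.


cube([240, 210, 20]);
translate([0, 0, 20]) cube([240, 20, 140]);


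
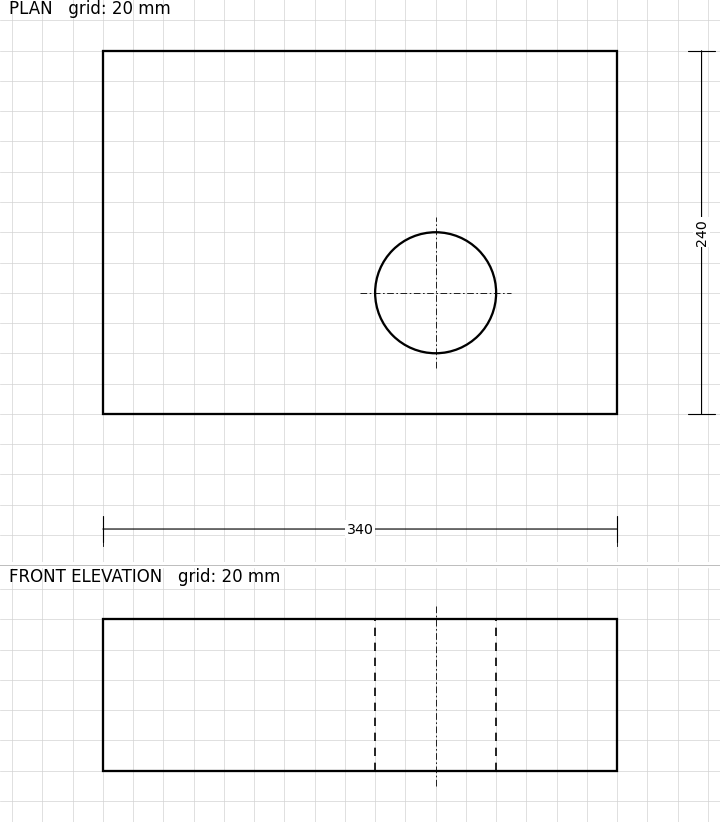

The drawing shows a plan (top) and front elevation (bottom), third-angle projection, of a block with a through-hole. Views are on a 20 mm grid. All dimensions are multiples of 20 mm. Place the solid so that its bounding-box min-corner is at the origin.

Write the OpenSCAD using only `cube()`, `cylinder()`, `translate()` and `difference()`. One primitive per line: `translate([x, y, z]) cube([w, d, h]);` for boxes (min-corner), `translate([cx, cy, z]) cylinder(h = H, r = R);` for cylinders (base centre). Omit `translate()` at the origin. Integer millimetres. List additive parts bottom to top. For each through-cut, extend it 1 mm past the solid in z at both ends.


difference() {
  cube([340, 240, 100]);
  translate([220, 80, -1]) cylinder(h = 102, r = 40);
}


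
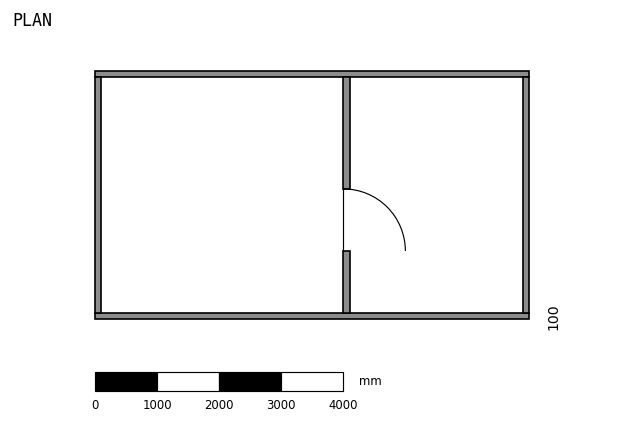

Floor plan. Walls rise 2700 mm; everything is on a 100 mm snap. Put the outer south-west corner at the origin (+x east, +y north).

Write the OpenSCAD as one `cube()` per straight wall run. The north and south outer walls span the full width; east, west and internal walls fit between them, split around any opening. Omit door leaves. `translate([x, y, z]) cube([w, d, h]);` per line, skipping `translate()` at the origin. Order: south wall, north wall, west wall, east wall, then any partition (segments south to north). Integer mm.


cube([7000, 100, 2700]);
translate([0, 3900, 0]) cube([7000, 100, 2700]);
translate([0, 100, 0]) cube([100, 3800, 2700]);
translate([6900, 100, 0]) cube([100, 3800, 2700]);
translate([4000, 100, 0]) cube([100, 1000, 2700]);
translate([4000, 2100, 0]) cube([100, 1800, 2700]);


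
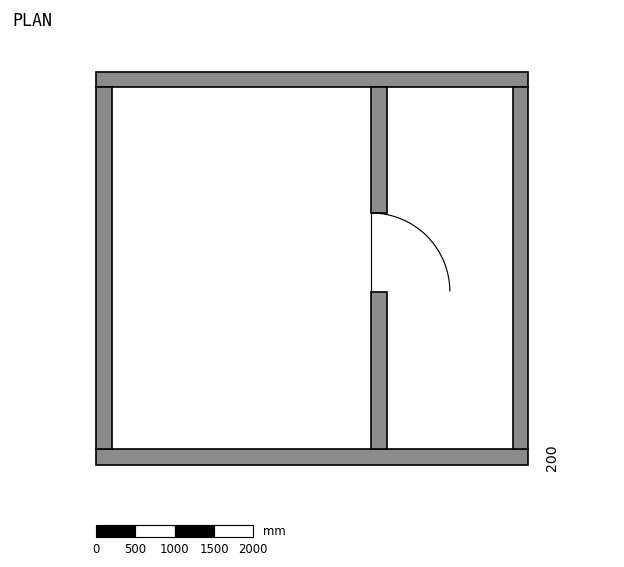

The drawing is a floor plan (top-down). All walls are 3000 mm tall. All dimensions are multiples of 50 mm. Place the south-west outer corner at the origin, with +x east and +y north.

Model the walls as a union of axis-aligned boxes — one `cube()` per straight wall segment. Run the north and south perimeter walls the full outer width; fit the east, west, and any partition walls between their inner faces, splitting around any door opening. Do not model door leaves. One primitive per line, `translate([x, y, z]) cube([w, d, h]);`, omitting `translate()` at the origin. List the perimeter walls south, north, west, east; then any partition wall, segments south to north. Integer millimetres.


cube([5500, 200, 3000]);
translate([0, 4800, 0]) cube([5500, 200, 3000]);
translate([0, 200, 0]) cube([200, 4600, 3000]);
translate([5300, 200, 0]) cube([200, 4600, 3000]);
translate([3500, 200, 0]) cube([200, 2000, 3000]);
translate([3500, 3200, 0]) cube([200, 1600, 3000]);
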